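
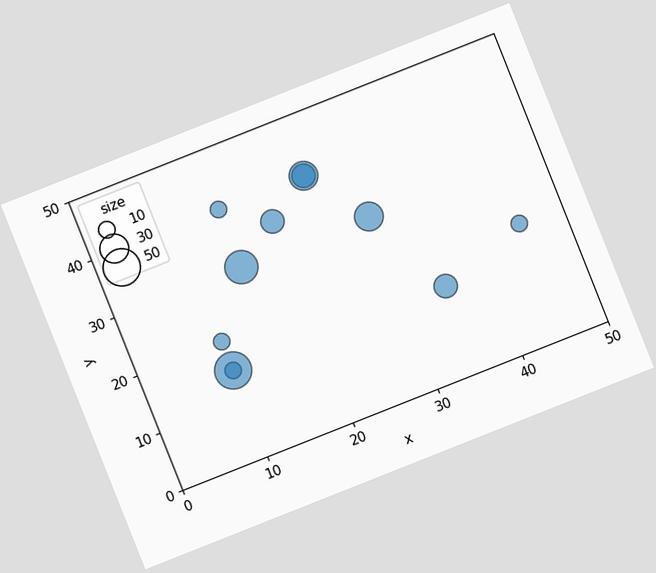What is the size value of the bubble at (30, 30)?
The chart is tilted about 22° counter-clockwise. Matching the bubble at (30, 30) against the size legend gives 30.

30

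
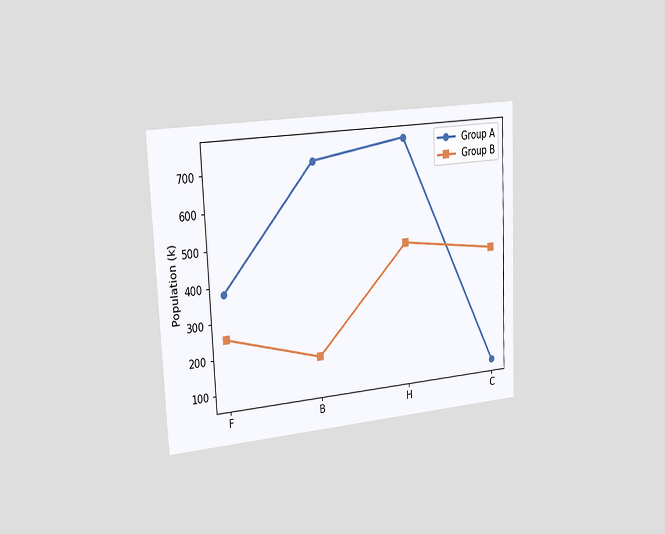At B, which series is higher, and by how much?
Group A, by 546k

The chart is tilted about 3° counter-clockwise and viewed slightly from the left. At B, Group A sits above the other line by 546k.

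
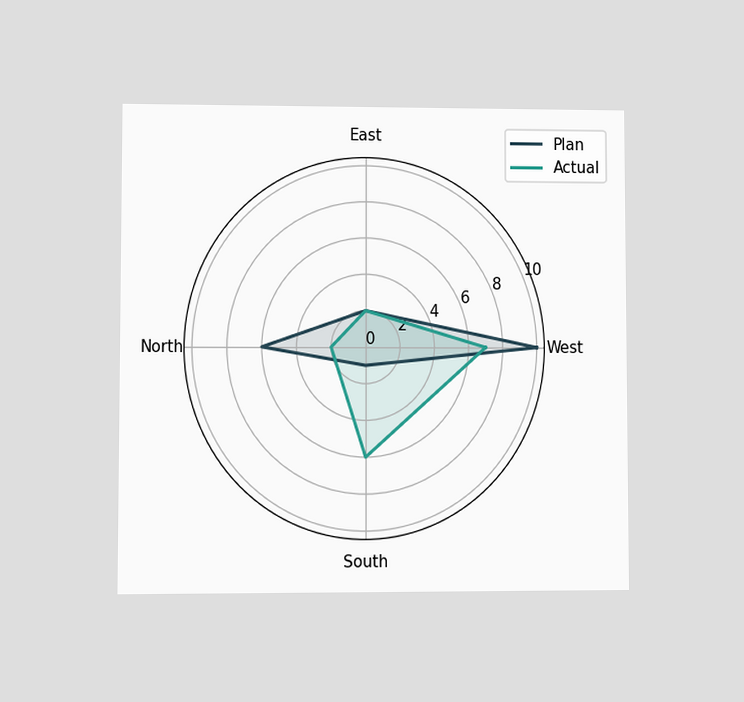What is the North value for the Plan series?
6

The chart is viewed at a slight angle. On the North axis, Plan reaches 6.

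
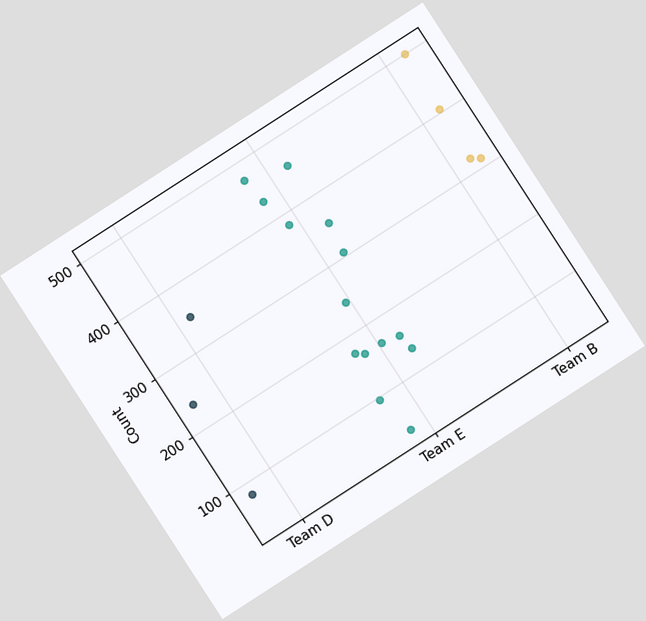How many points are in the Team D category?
3

The chart is tilted about 33° counter-clockwise. Counting the markers in the Team D column gives 3.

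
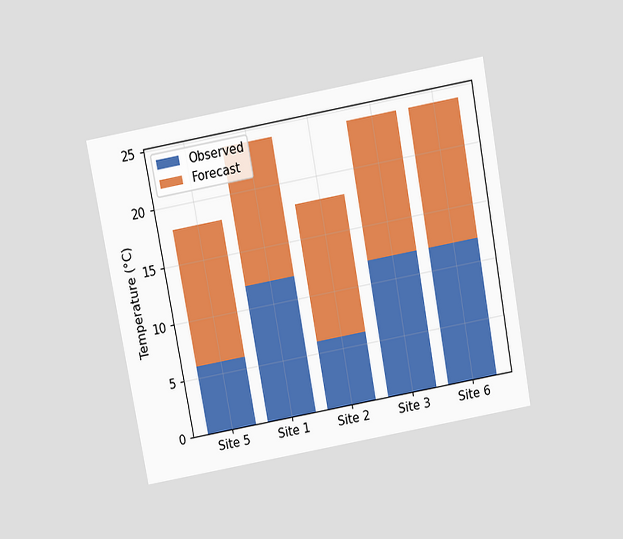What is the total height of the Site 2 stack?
18°C

The chart is tilted about 10° counter-clockwise and viewed slightly from above. The Site 2 stack's top reaches 18°C on the y-axis.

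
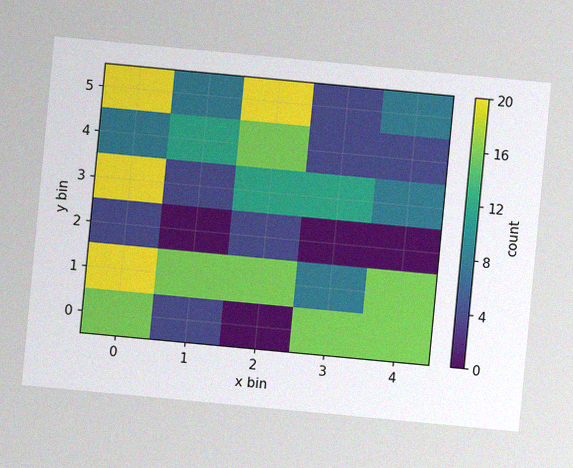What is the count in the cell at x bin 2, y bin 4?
16

The chart is tilted about 5° clockwise, with some photo noise. Matching the cell (2, 4) against the colorbar gives 16.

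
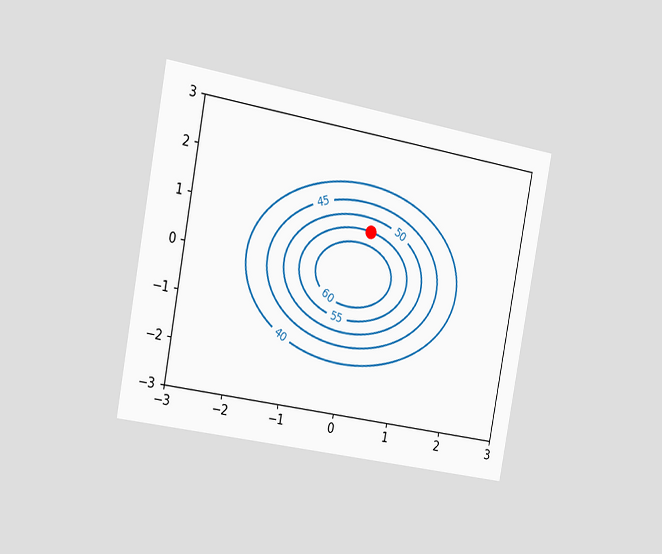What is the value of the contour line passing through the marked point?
The chart is tilted about 10° clockwise and viewed slightly from the left. The marked point sits on the contour labelled 55.

55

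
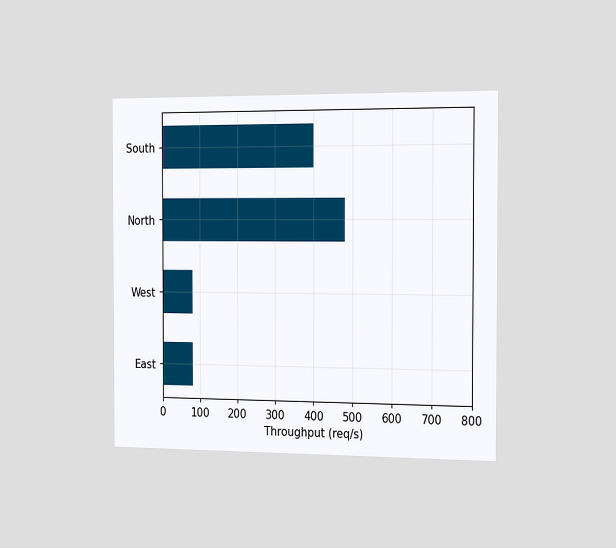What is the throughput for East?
80req/s

The chart is viewed slightly from the right. Reading along the chart's x-axis, the East bar reaches 80req/s.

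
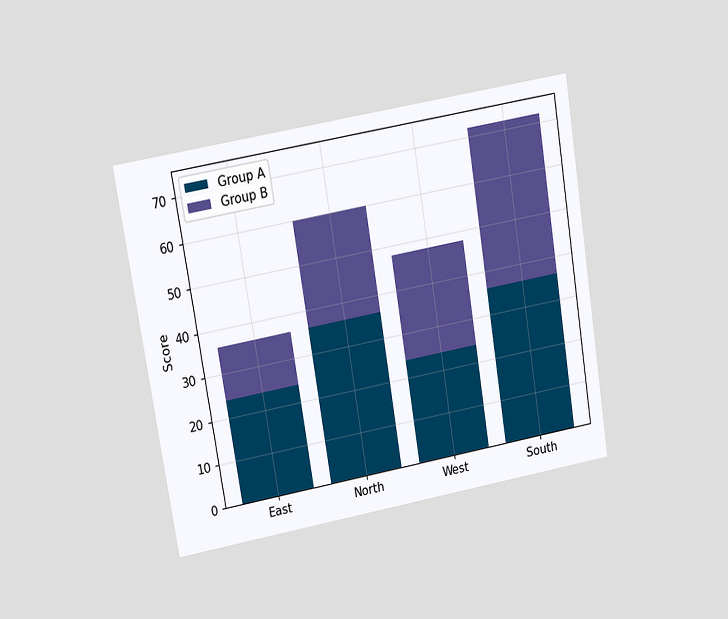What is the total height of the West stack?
48

The chart is tilted about 9° counter-clockwise and viewed at a slight angle. The West stack's top reaches 48 on the y-axis.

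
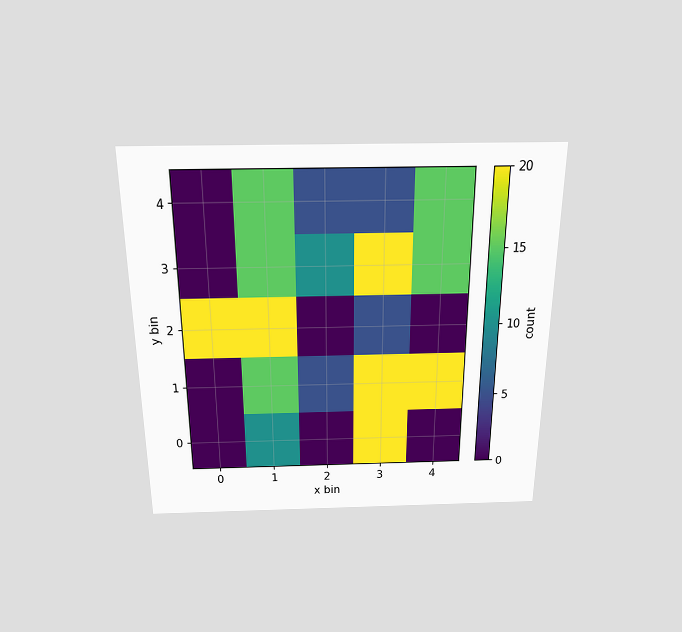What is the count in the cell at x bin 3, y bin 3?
20

The chart is viewed slightly from above. Matching the cell (3, 3) against the colorbar gives 20.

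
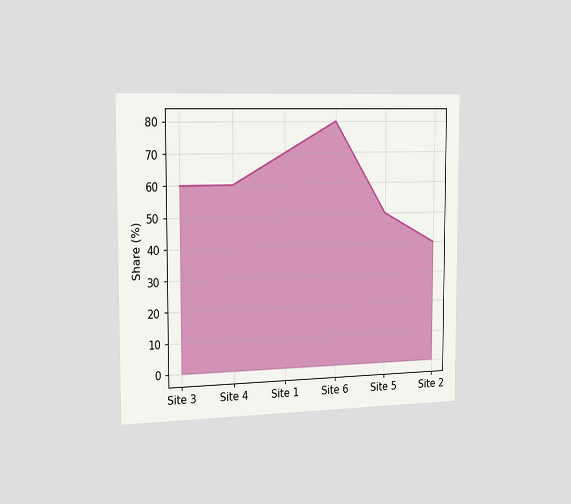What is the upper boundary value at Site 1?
The chart is viewed slightly from the left. At Site 1 the upper boundary is at 70%.

70%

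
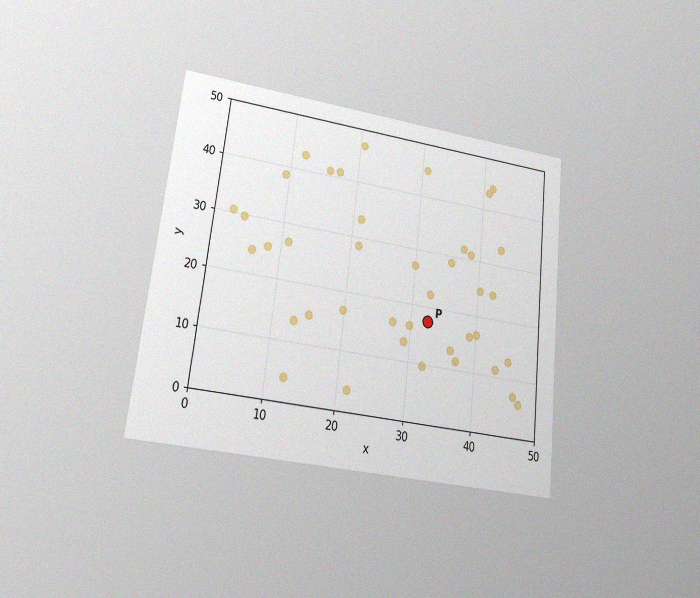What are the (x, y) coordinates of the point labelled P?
The chart is tilted about 6° clockwise and viewed at a slight angle, with some photo noise. Following the gridlines from P to each axis, P sits at (32.5, 17.5).

(32.5, 17.5)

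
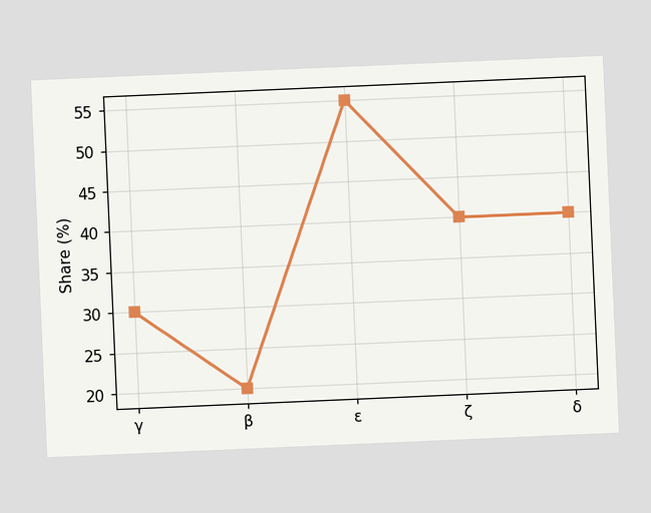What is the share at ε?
The chart is tilted about 2° counter-clockwise. At ε, the line is at 55%.

55%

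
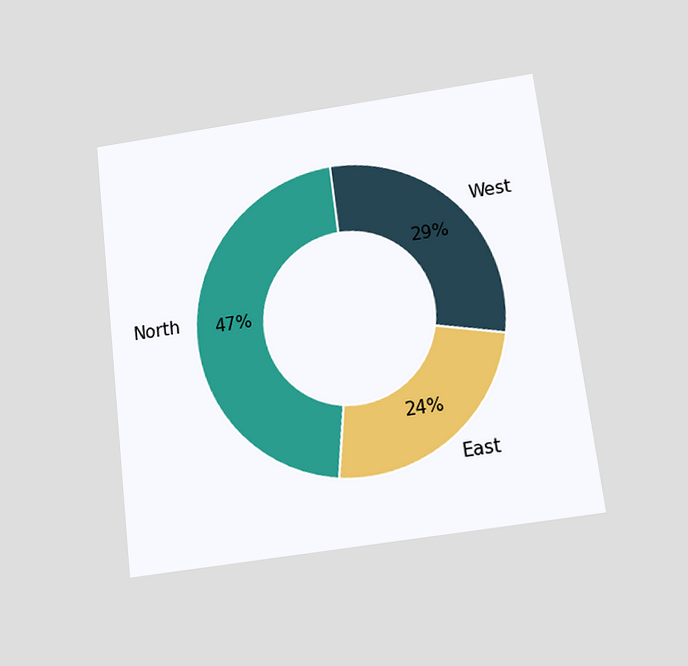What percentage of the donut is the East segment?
24%

The chart is tilted about 7° counter-clockwise and viewed slightly from below. The East segment takes up 24% of the ring.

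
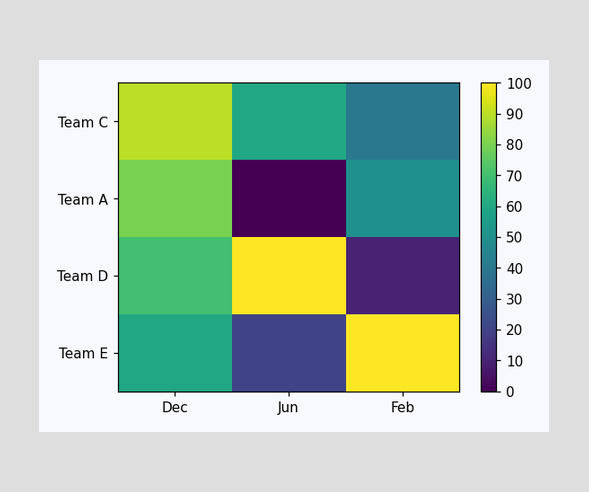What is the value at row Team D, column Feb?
Matching cell (Team D, Feb) against the colorbar gives 10.

10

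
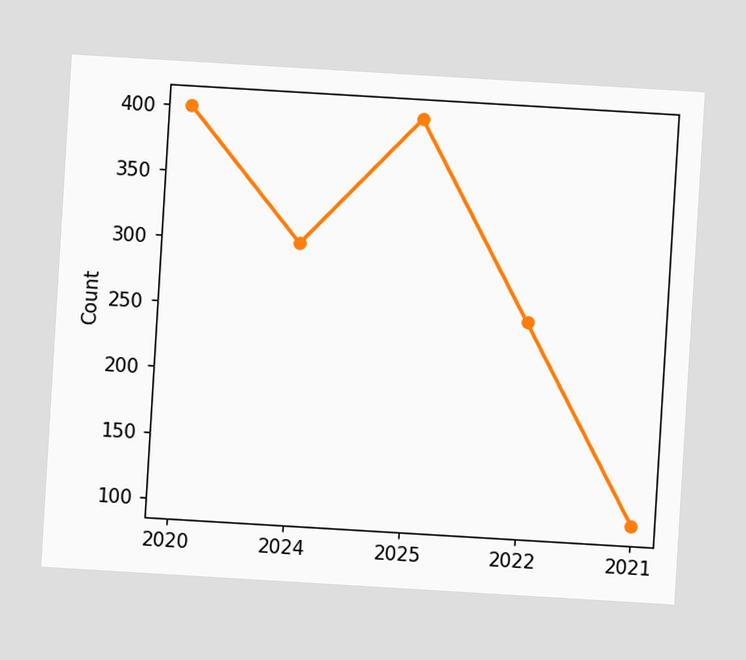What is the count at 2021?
The chart is tilted about 3° clockwise. At 2021, the line is at 100.

100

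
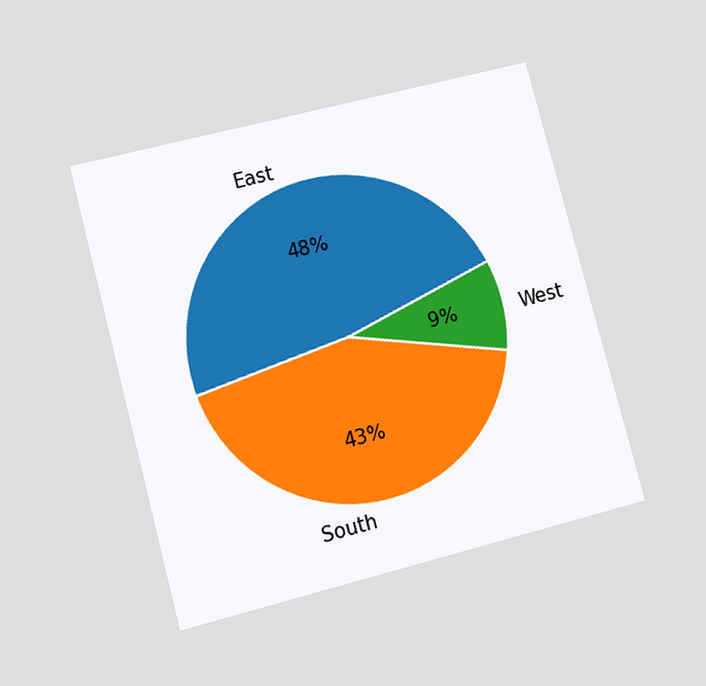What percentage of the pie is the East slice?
48%

The chart is tilted about 15° counter-clockwise and viewed at a slight angle. The East slice takes up 48% of the pie.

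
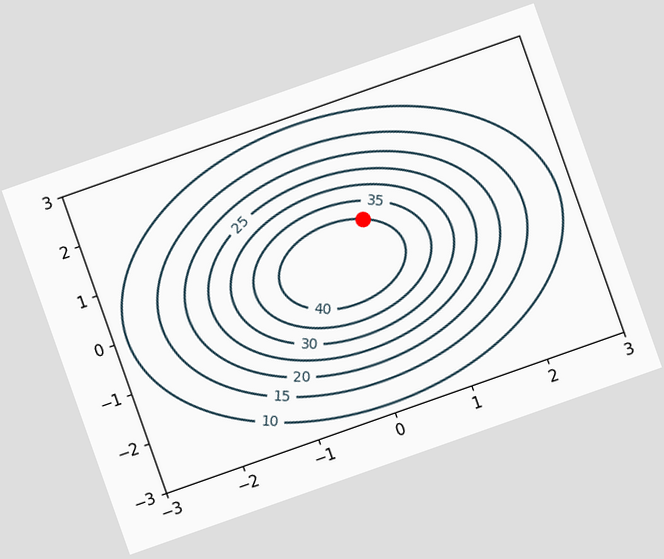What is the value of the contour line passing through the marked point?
40

The chart is tilted about 19° counter-clockwise. The marked point sits on the contour labelled 40.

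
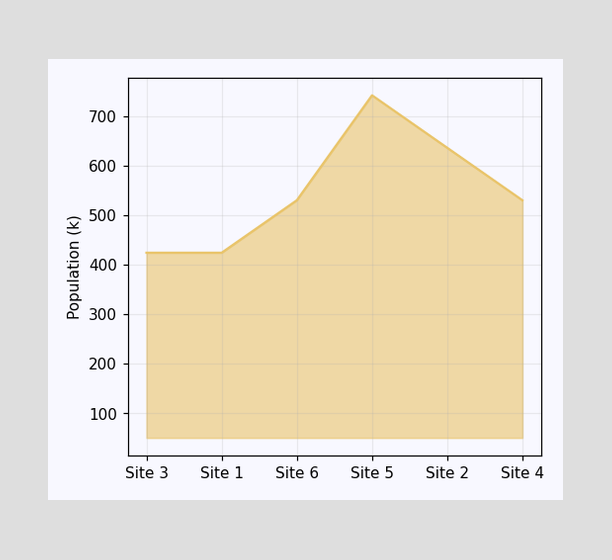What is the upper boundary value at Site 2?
At Site 2 the upper boundary is at 636k.

636k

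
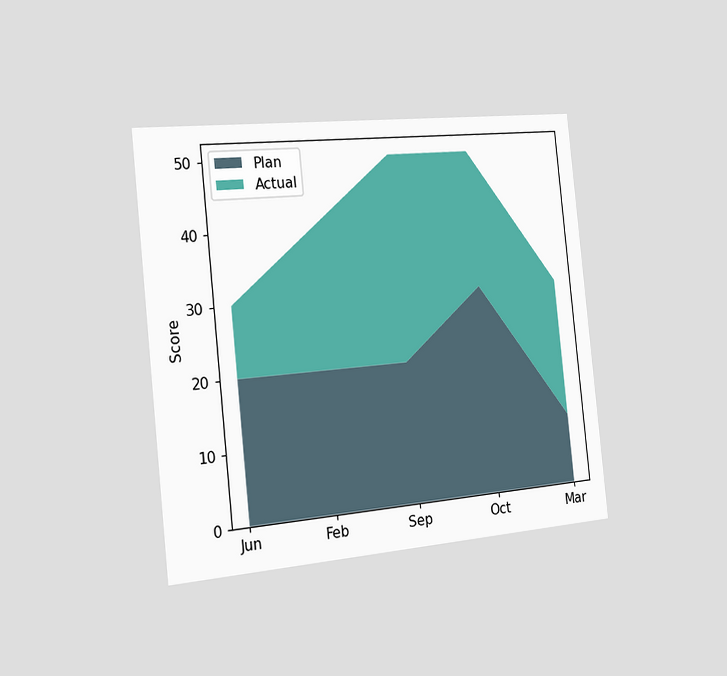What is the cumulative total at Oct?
The chart is tilted about 6° counter-clockwise and viewed slightly from the left. The stacked total at Oct reaches 50.

50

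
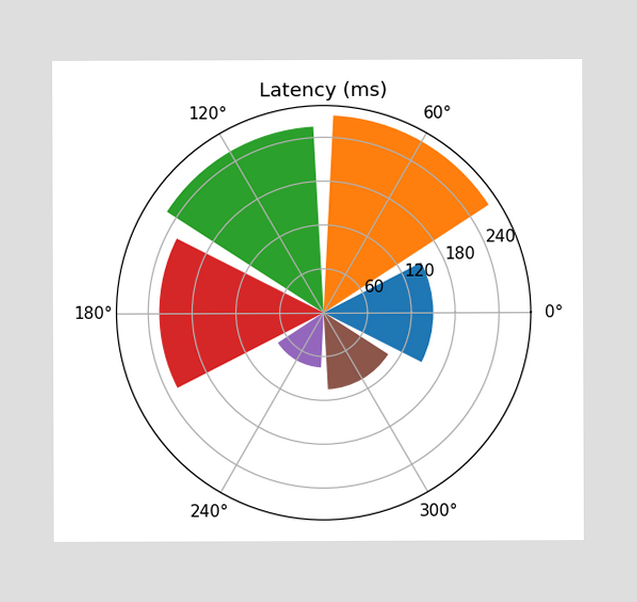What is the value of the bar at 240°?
The bar at 240° reaches 75ms on the radial axis.

75ms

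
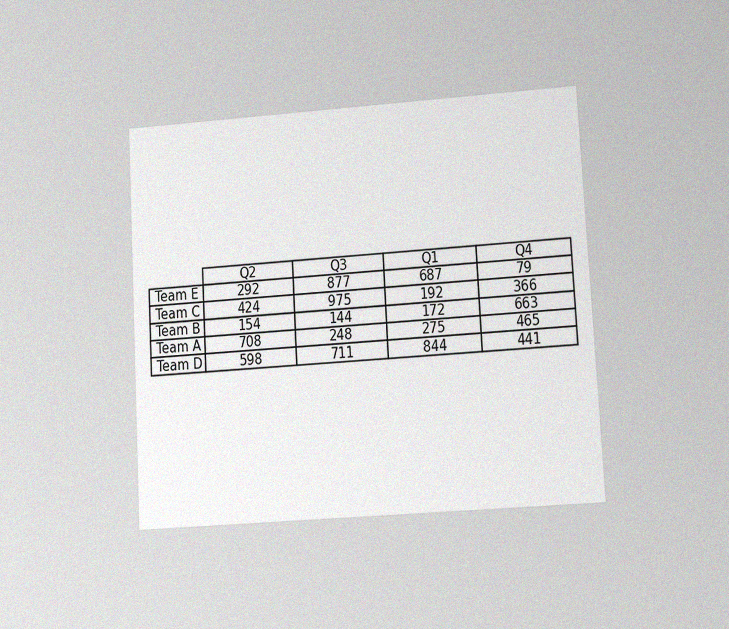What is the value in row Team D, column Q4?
441

The chart is tilted about 3° counter-clockwise and viewed at a slight angle, with some photo noise. The (Team D, Q4) cell reads 441.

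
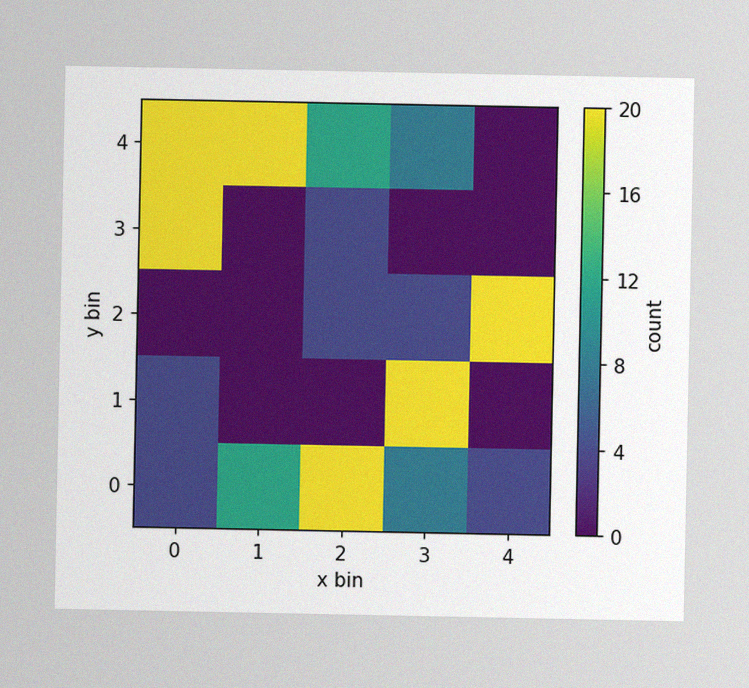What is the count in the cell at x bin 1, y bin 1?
0

The image has some photo noise and uneven lighting. Matching the cell (1, 1) against the colorbar gives 0.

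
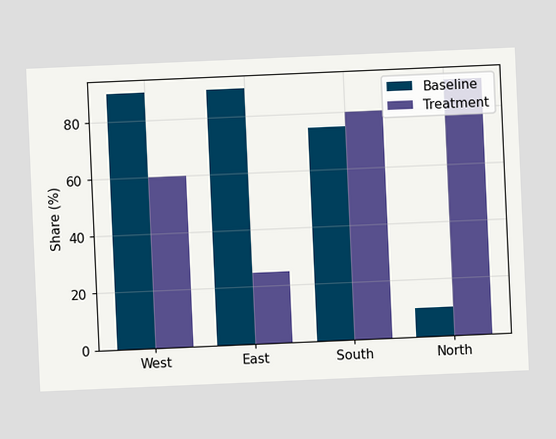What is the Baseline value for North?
10%

The chart is tilted about 3° counter-clockwise. The Baseline bar at North reaches 10% on the y-axis.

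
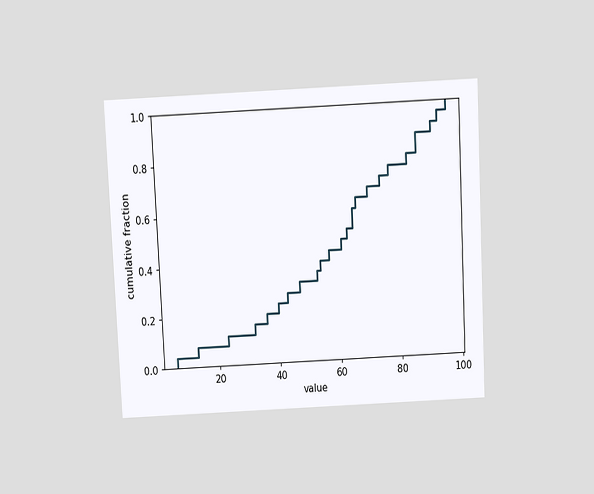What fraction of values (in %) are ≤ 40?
24%

The chart is tilted about 3° counter-clockwise and viewed slightly from above. At x=40 the ECDF step is at 24%.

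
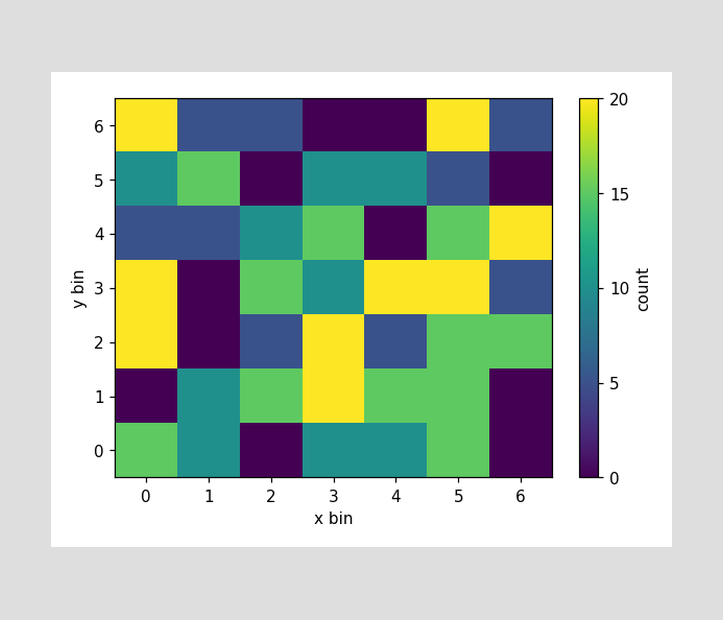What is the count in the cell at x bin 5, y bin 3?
Matching the cell (5, 3) against the colorbar gives 20.

20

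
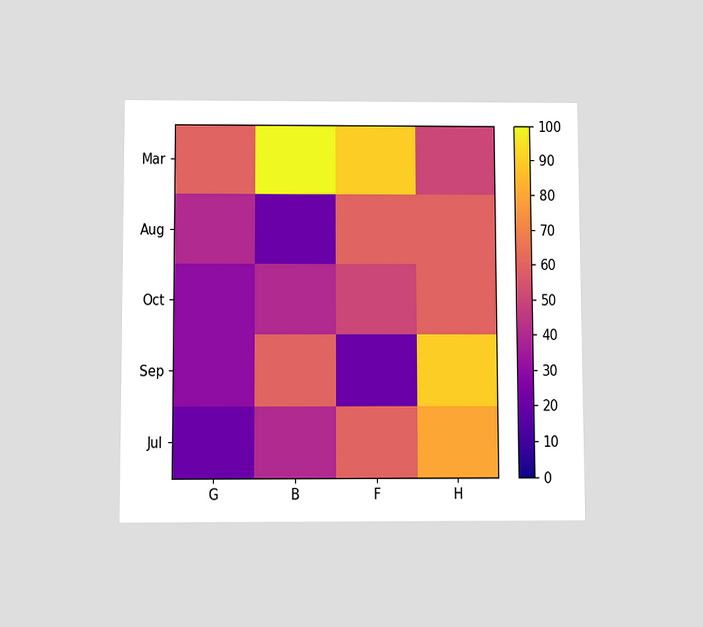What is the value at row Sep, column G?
30

The chart is viewed slightly from below. Matching cell (Sep, G) against the colorbar gives 30.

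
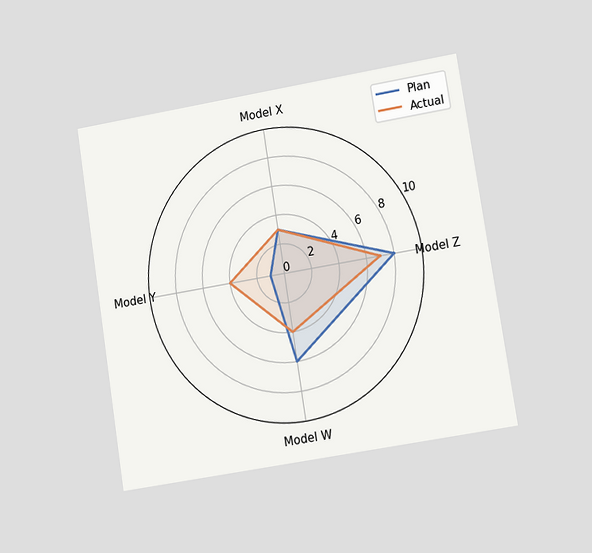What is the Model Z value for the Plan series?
8

The chart is tilted about 9° counter-clockwise and viewed at a slight angle. On the Model Z axis, Plan reaches 8.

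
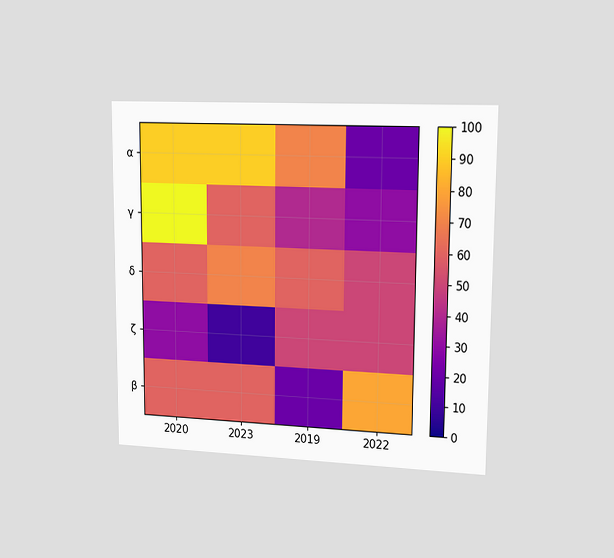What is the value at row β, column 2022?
80

The chart is viewed slightly from the right. Matching cell (β, 2022) against the colorbar gives 80.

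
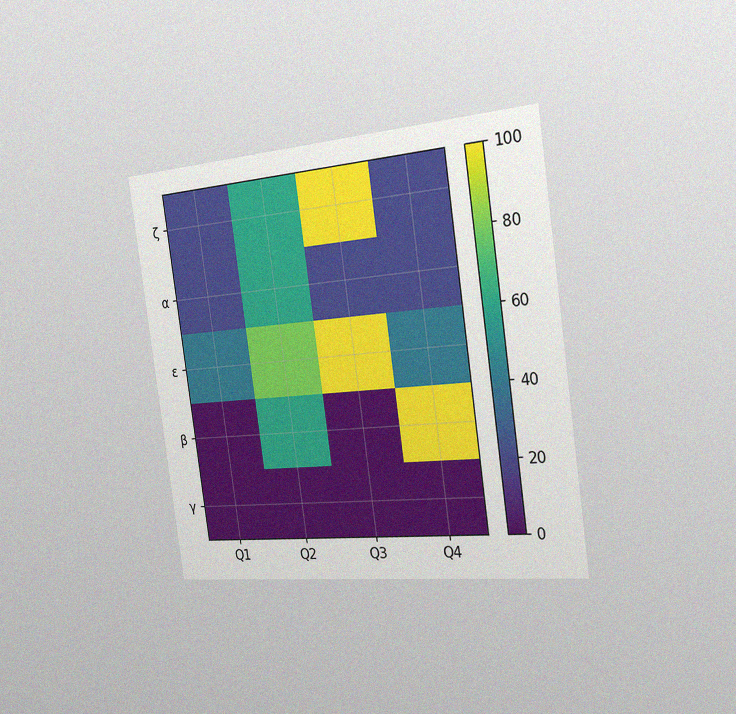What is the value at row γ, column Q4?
0

The chart is tilted about 8° counter-clockwise and viewed slightly from the right, with some photo noise. Matching cell (γ, Q4) against the colorbar gives 0.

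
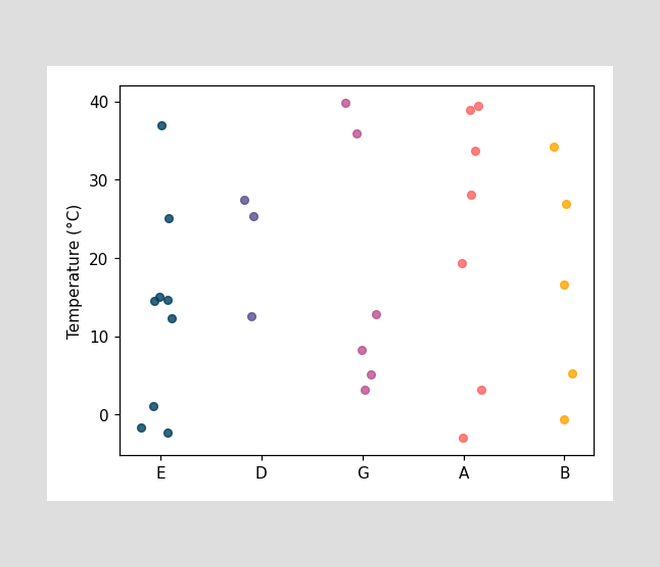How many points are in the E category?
9

Counting the markers in the E column gives 9.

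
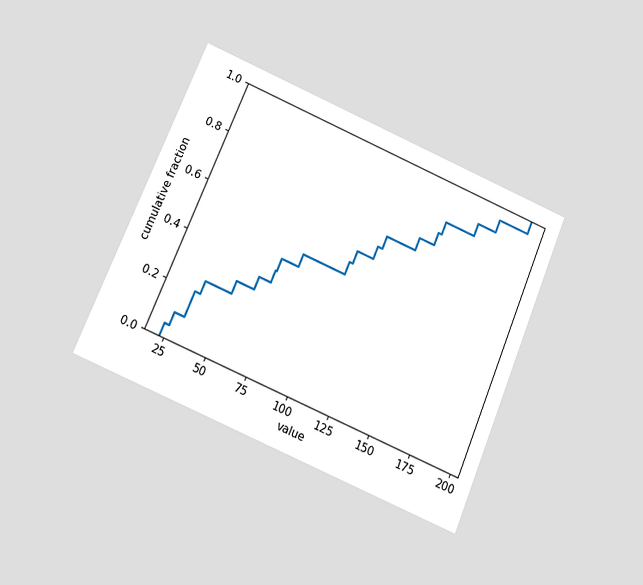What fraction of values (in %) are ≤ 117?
65%

The chart is tilted about 23° clockwise and viewed at a slight angle. At x=117 the ECDF step is at 65%.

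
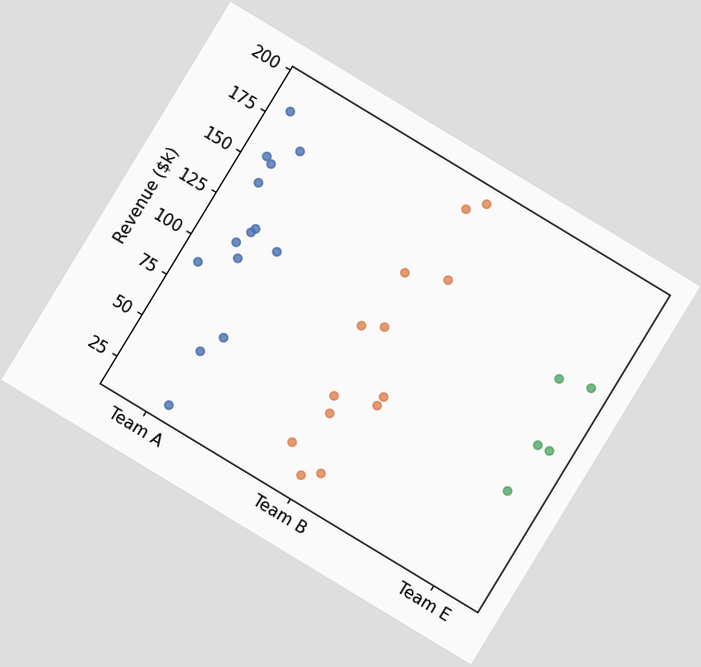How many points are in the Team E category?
5

The chart is tilted about 31° clockwise. Counting the markers in the Team E column gives 5.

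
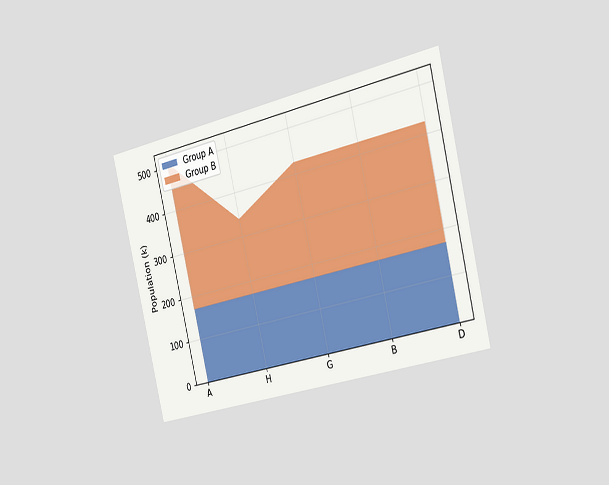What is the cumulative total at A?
510k

The chart is tilted about 13° counter-clockwise and viewed slightly from the right. The stacked total at A reaches 510k.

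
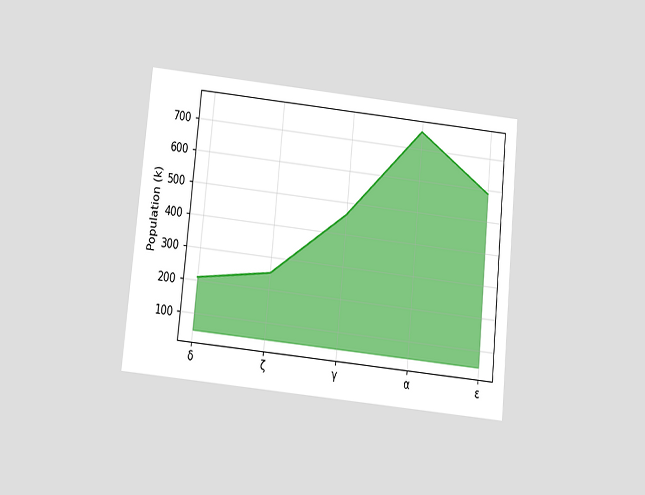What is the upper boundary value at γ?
462k

The chart is tilted about 6° clockwise and viewed slightly from below. At γ the upper boundary is at 462k.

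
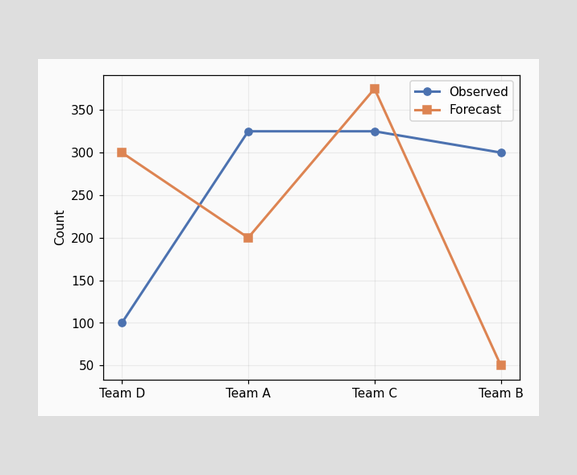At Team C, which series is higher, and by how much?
At Team C, Forecast sits above the other line by 50.

Forecast, by 50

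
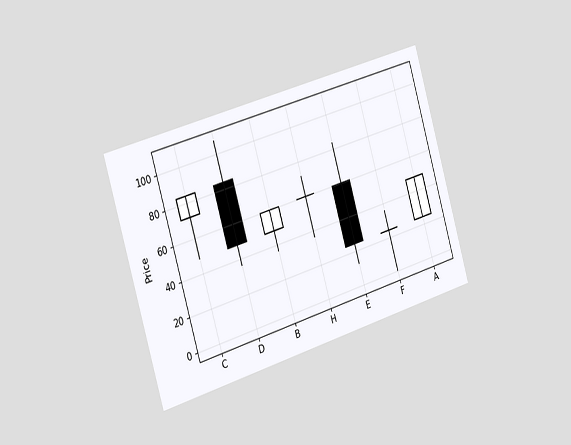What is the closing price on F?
The chart is tilted about 17° counter-clockwise and viewed slightly from the left. The F candle closes at 24.

24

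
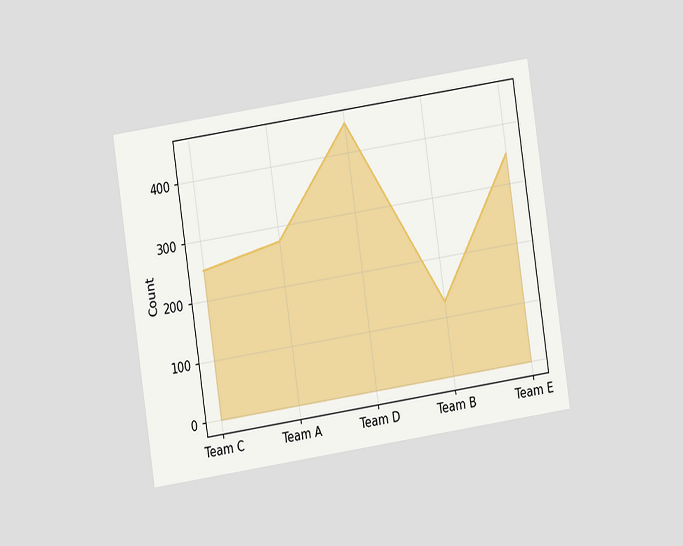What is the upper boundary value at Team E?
350

The chart is tilted about 9° counter-clockwise and viewed at a slight angle. At Team E the upper boundary is at 350.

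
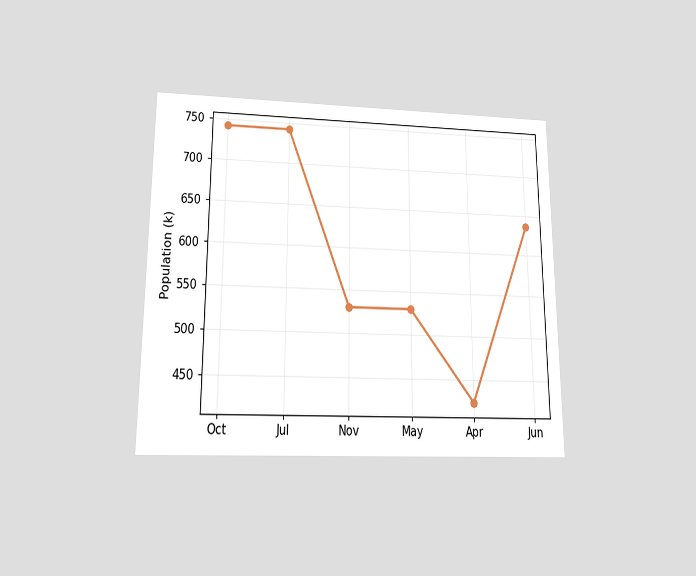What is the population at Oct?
742k

The chart is viewed slightly from below. At Oct, the line is at 742k.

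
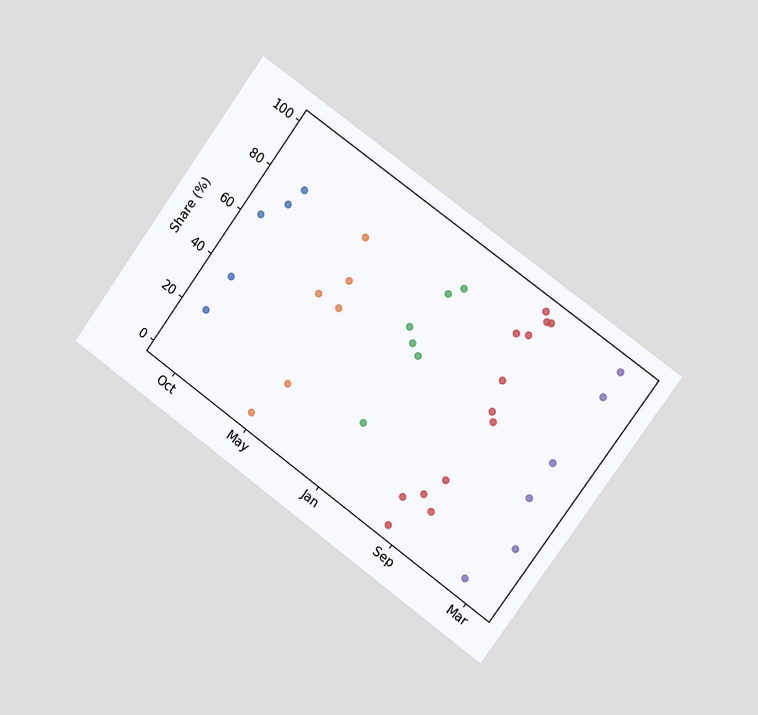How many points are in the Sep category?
The chart is tilted about 36° clockwise and viewed slightly from the right. Counting the markers in the Sep column gives 13.

13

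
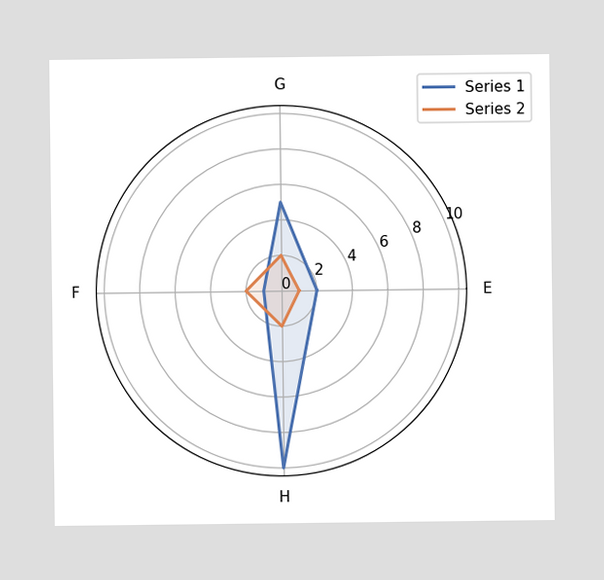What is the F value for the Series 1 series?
On the F axis, Series 1 reaches 1.

1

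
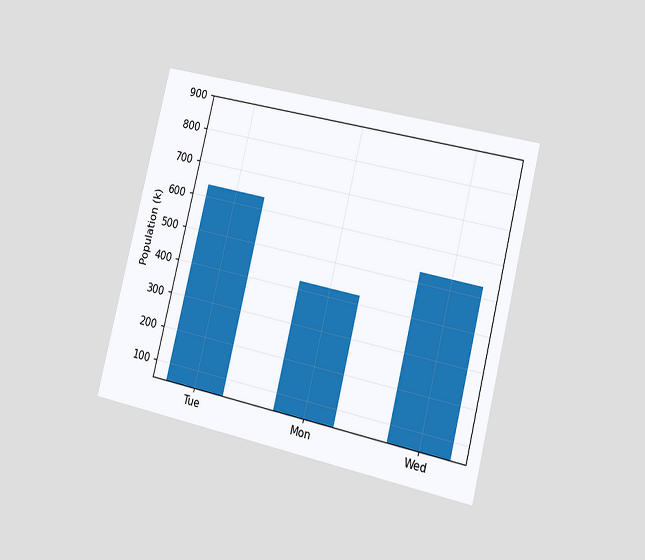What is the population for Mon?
The chart is tilted about 14° clockwise and viewed slightly from the right. Reading along the chart's y-axis, the Mon bar reaches 424k.

424k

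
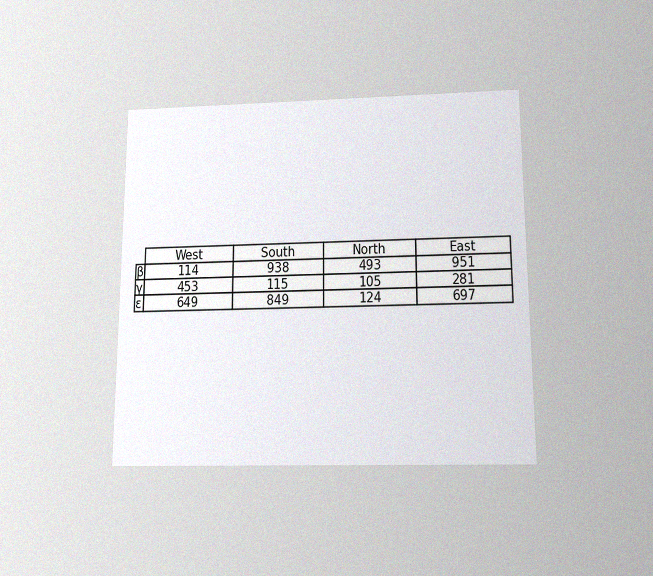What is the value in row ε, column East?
The chart is viewed slightly from below, with some photo noise. The (ε, East) cell reads 697.

697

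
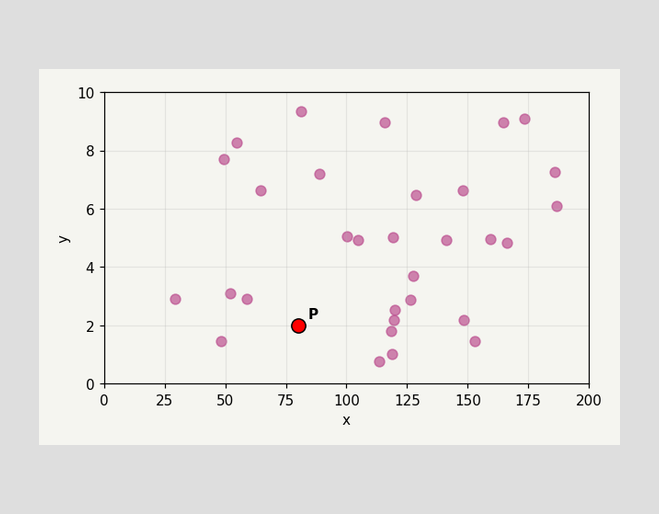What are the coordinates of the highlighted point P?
(80, 2)

Following the gridlines from P to each axis, P sits at (80, 2).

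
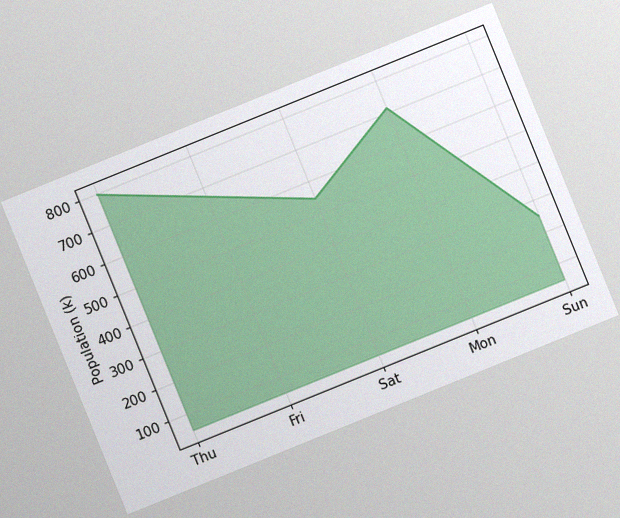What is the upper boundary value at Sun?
252k

The chart is tilted about 22° counter-clockwise, with some photo noise. At Sun the upper boundary is at 252k.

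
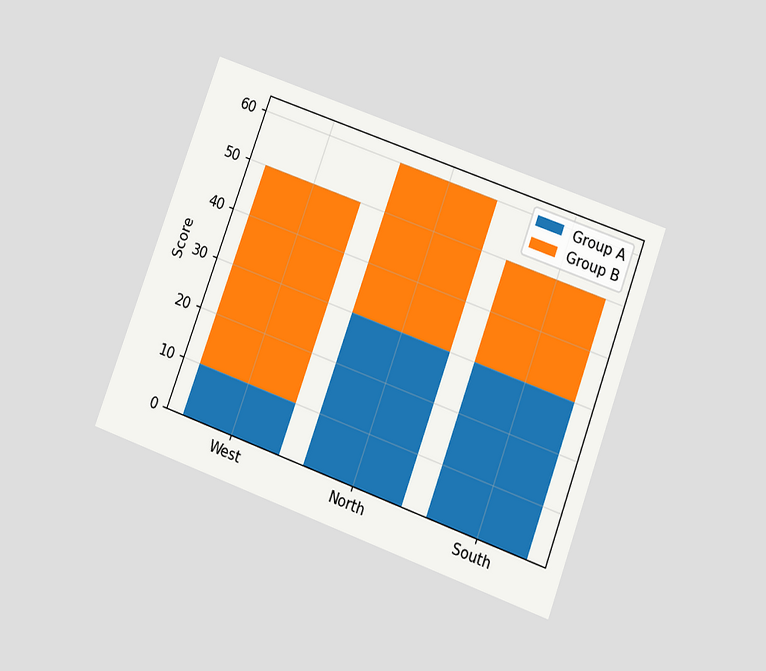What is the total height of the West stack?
50

The chart is tilted about 20° clockwise and viewed at a slight angle. The West stack's top reaches 50 on the y-axis.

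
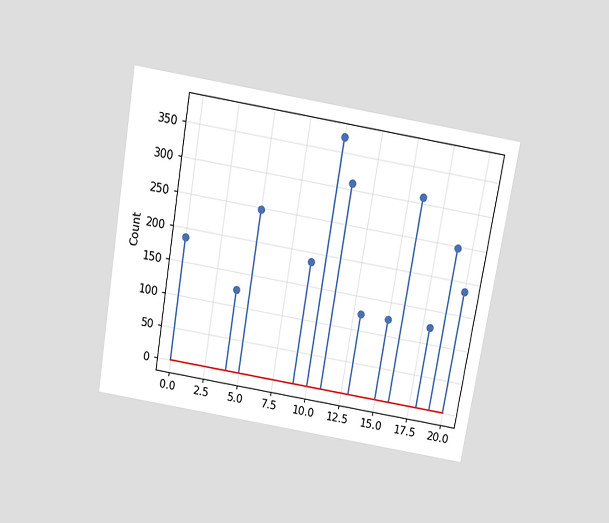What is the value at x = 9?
186

The chart is tilted about 9° clockwise and viewed slightly from above. The stem at x=9 reaches 186.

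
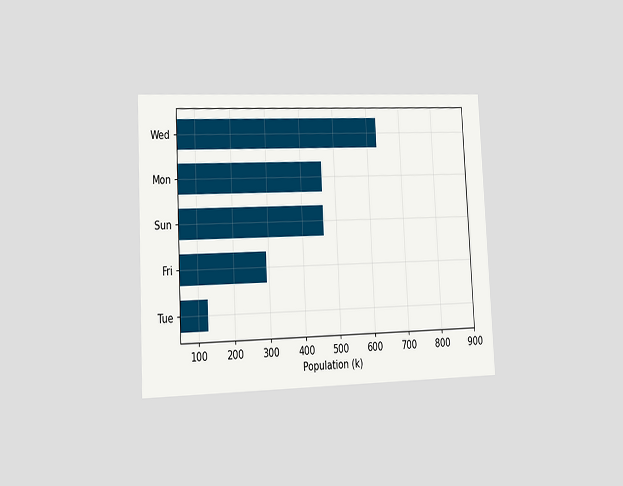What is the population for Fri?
294k

The chart is tilted about 3° counter-clockwise and viewed slightly from the left. Reading along the chart's x-axis, the Fri bar reaches 294k.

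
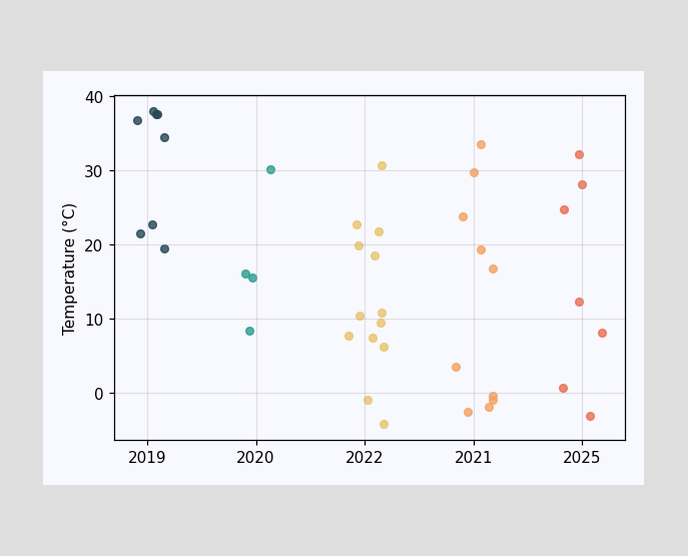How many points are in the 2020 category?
4

Counting the markers in the 2020 column gives 4.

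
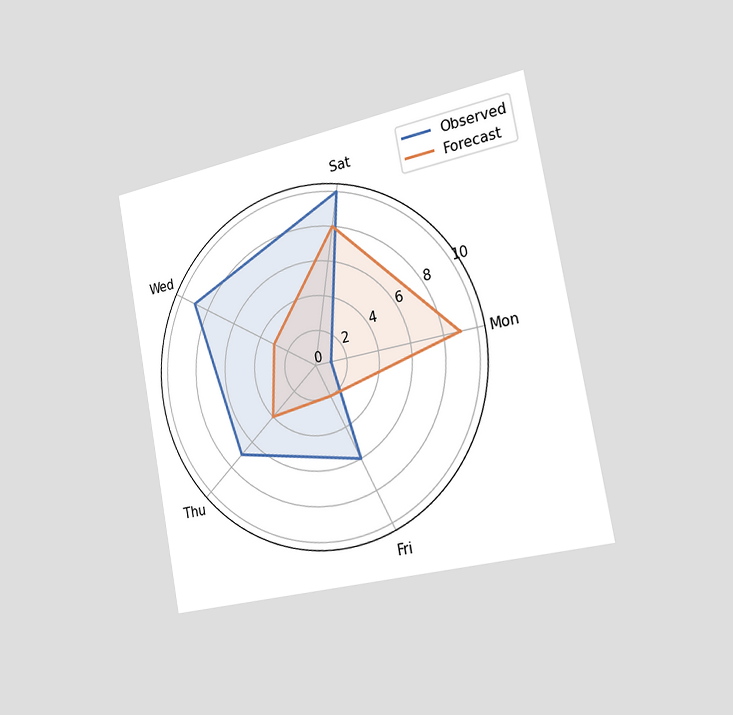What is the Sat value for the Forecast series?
8

The chart is tilted about 10° counter-clockwise and viewed slightly from the right. On the Sat axis, Forecast reaches 8.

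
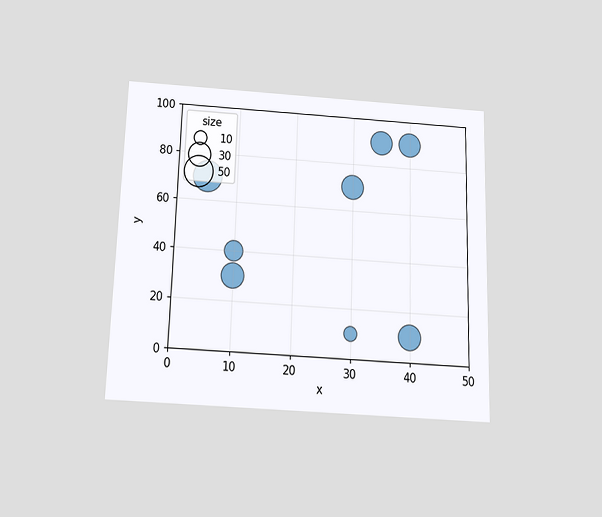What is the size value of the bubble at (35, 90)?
The chart is viewed slightly from below. Matching the bubble at (35, 90) against the size legend gives 30.

30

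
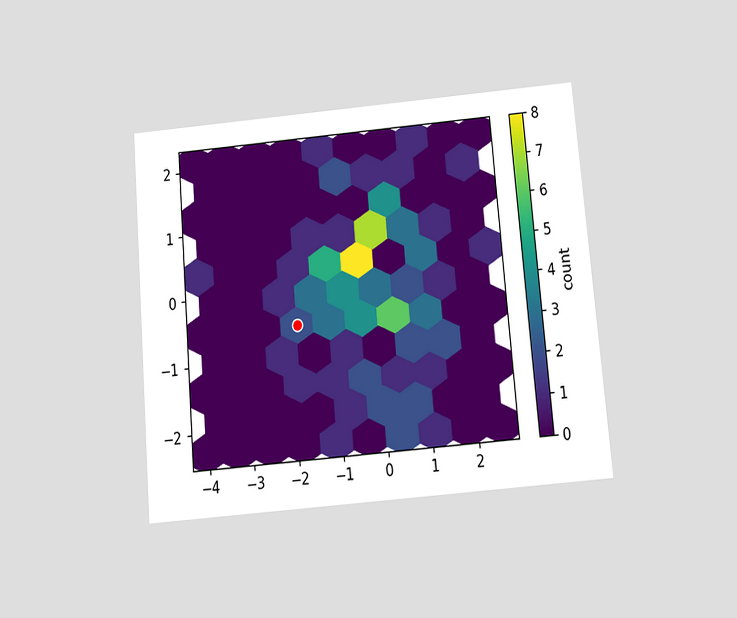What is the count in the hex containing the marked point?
2

The chart is tilted about 5° counter-clockwise and viewed slightly from below. The marked hex reads 2 on the colorbar.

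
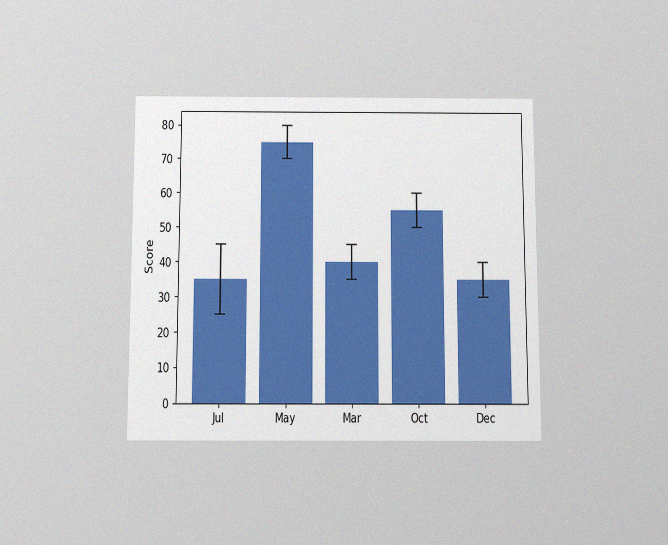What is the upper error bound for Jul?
45

The chart is viewed slightly from below, with some photo noise. The Jul bar's upper whisker reaches 45.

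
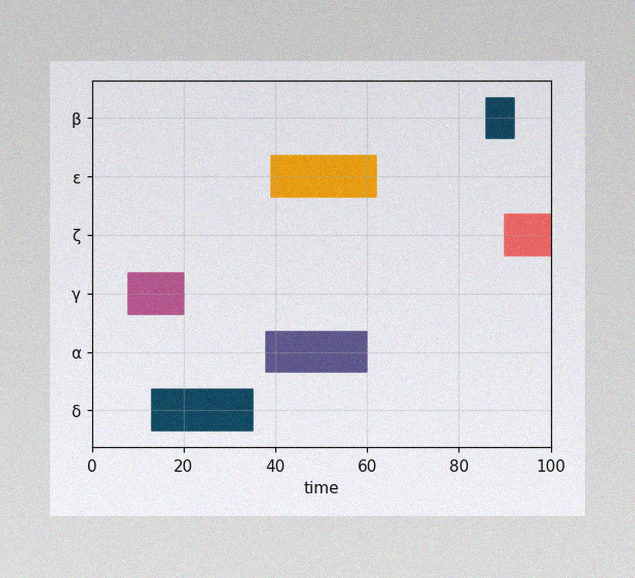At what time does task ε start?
The image has some photo noise and uneven lighting. The ε bar begins at t=39.

39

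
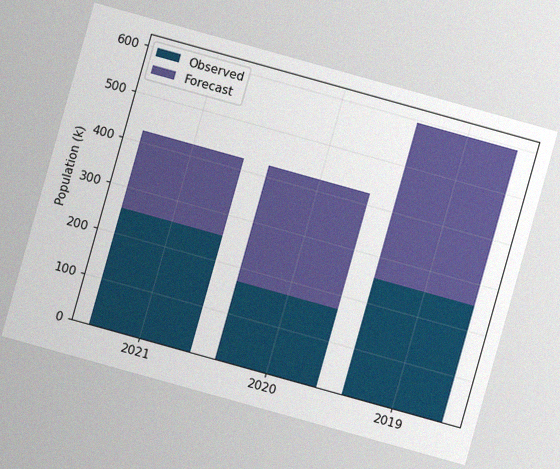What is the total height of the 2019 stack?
The chart is tilted about 16° clockwise, with some photo noise. The 2019 stack's top reaches 595k on the y-axis.

595k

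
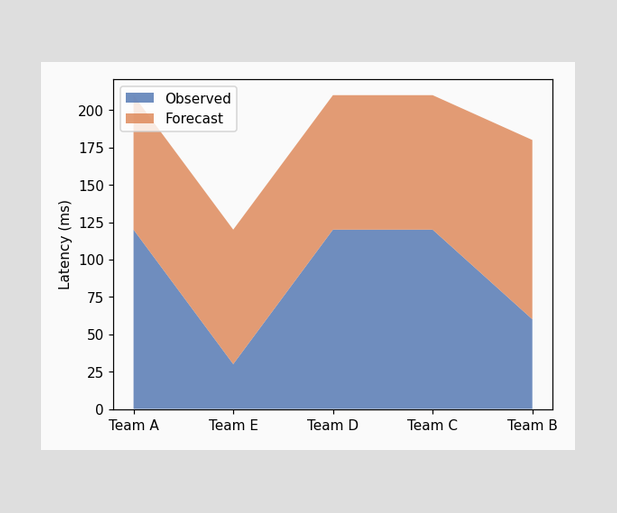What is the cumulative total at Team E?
The stacked total at Team E reaches 120ms.

120ms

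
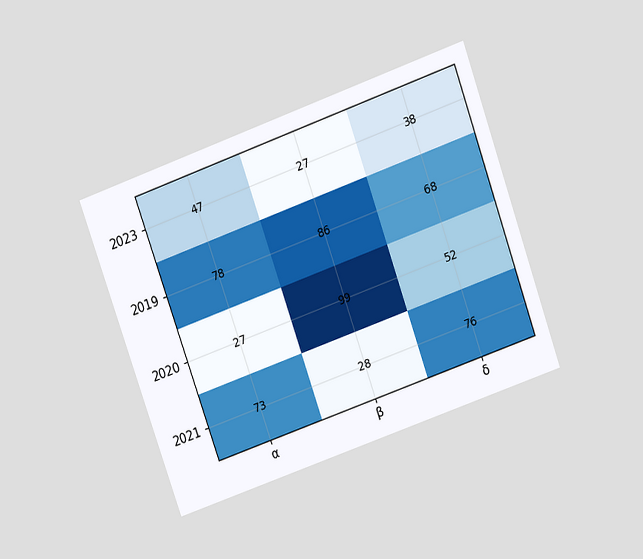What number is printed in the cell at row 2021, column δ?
76

The chart is tilted about 20° counter-clockwise and viewed at a slight angle. The (2021, δ) cell reads 76.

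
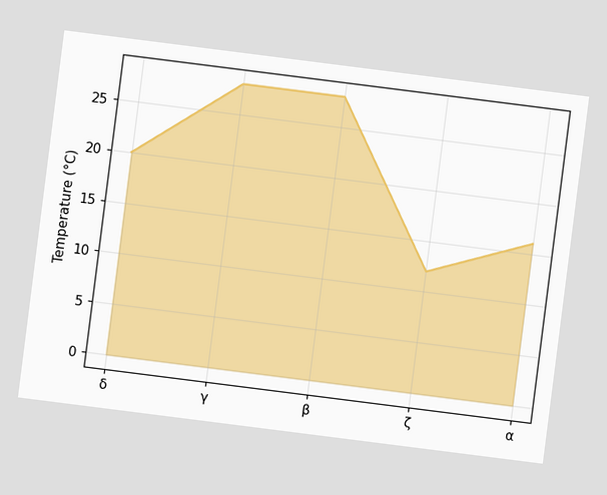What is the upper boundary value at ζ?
12°C

The chart is tilted about 7° clockwise. At ζ the upper boundary is at 12°C.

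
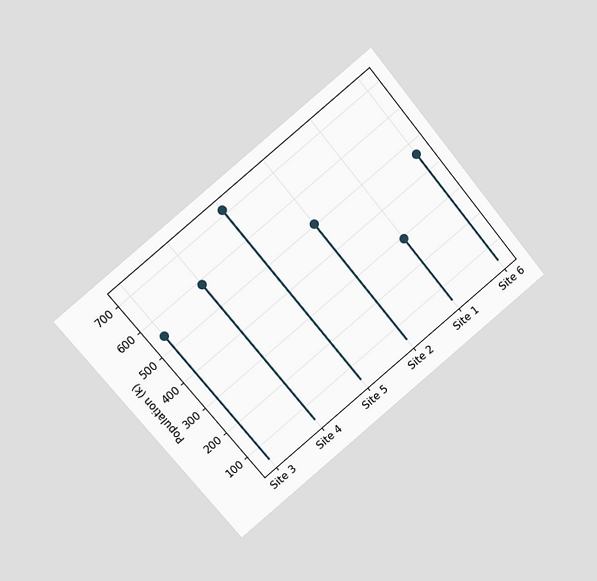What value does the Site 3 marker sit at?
The chart is tilted about 40° counter-clockwise and viewed at a slight angle. The Site 3 marker sits at 546k.

546k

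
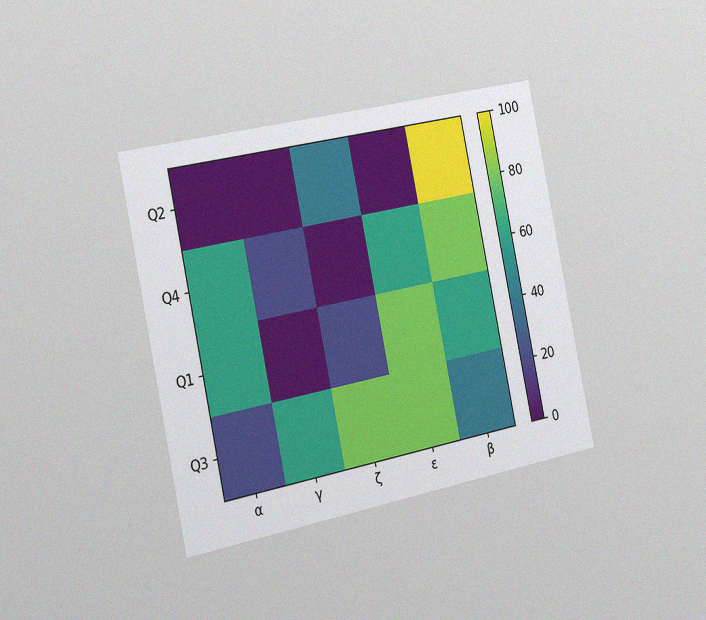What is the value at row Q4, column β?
80

The chart is tilted about 12° counter-clockwise and viewed slightly from the left, with some photo noise. Matching cell (Q4, β) against the colorbar gives 80.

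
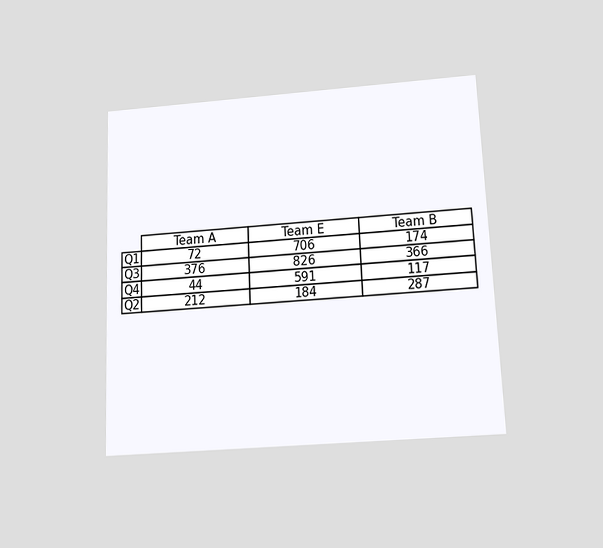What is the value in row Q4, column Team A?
The chart is tilted about 2° counter-clockwise and viewed slightly from below. The (Q4, Team A) cell reads 44.

44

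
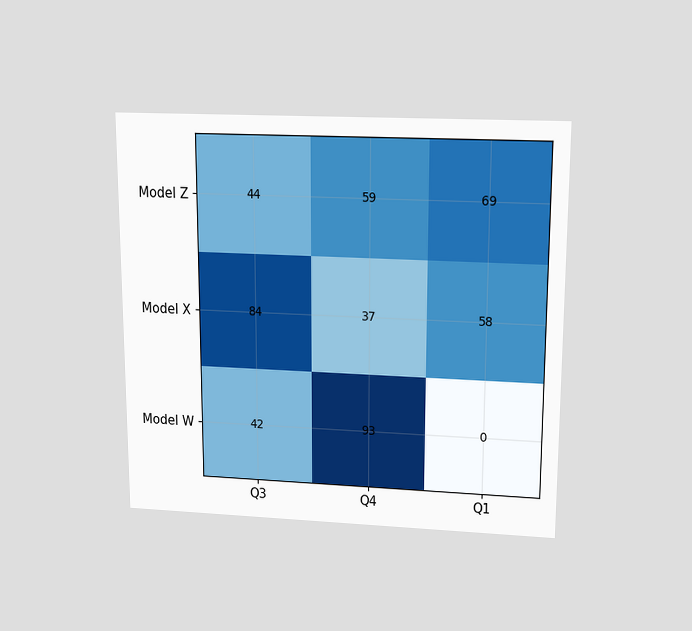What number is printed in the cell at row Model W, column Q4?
93

The chart is viewed slightly from above. The (Model W, Q4) cell reads 93.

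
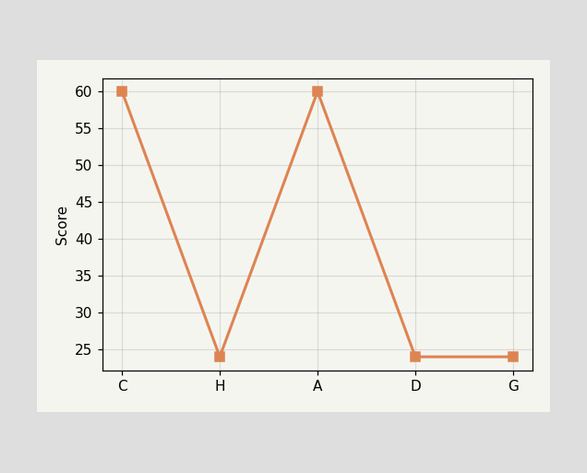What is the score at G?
24

At G, the line is at 24.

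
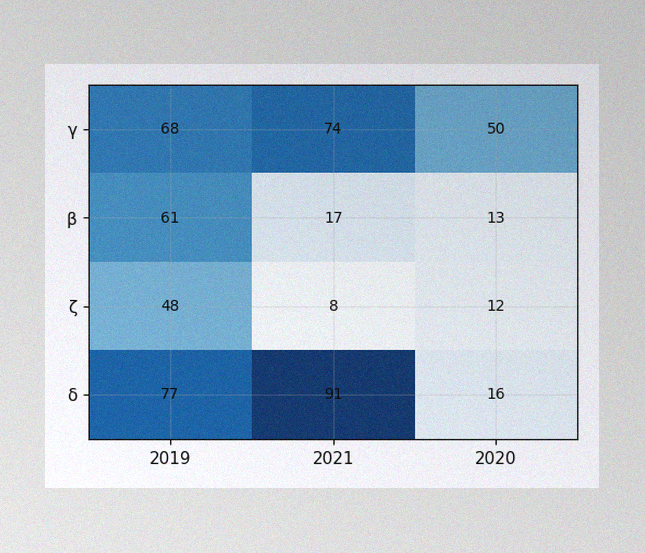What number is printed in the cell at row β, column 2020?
13

The image has some photo noise and uneven lighting. The (β, 2020) cell reads 13.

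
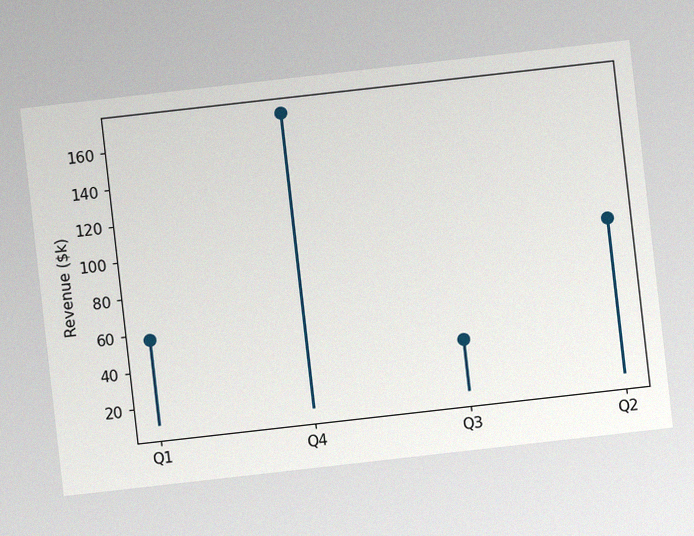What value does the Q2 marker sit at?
$95k

The chart is tilted about 6° counter-clockwise, with some photo noise. The Q2 marker sits at $95k.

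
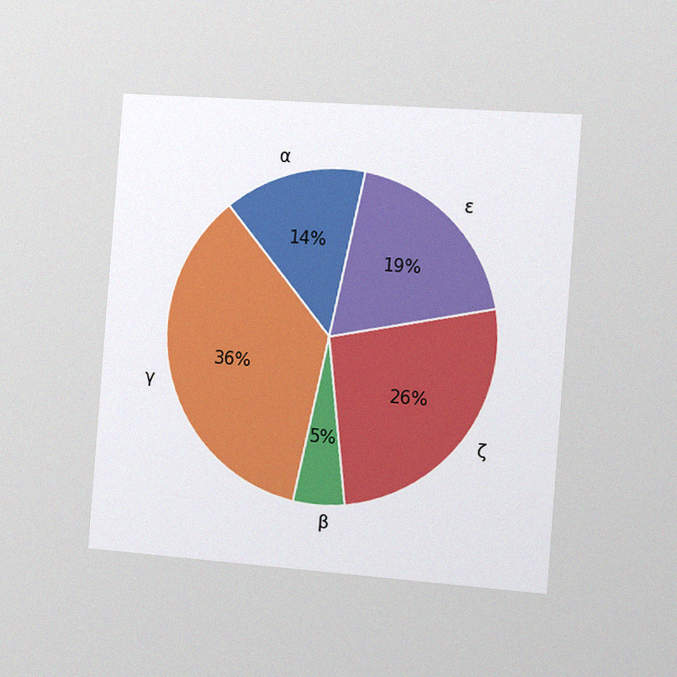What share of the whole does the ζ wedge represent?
26%

The chart is tilted about 4° clockwise and viewed slightly from the right, with some photo noise. The ζ slice takes up 26% of the pie.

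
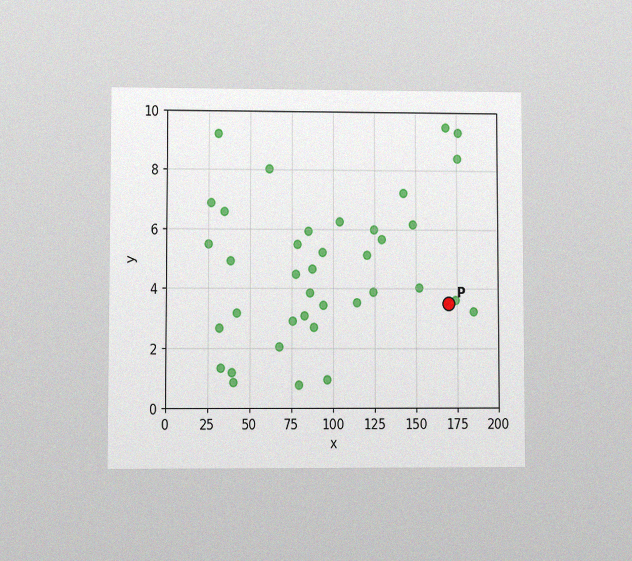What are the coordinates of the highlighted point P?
(170, 3.5)

The chart is viewed at a slight angle, with some photo noise. Following the gridlines from P to each axis, P sits at (170, 3.5).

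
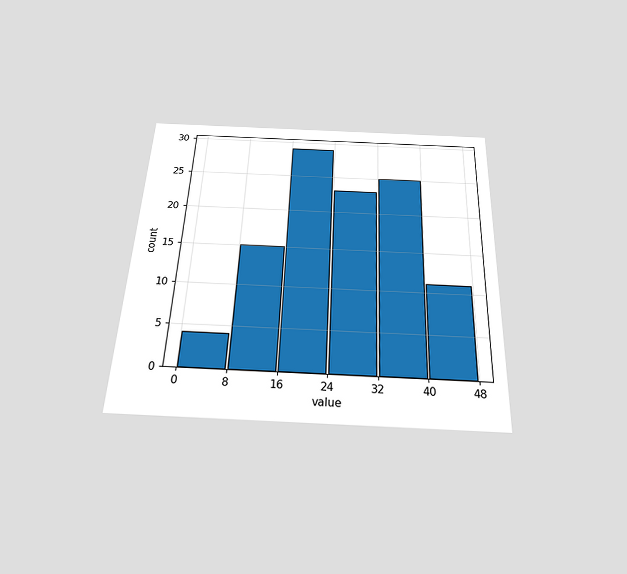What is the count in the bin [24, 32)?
23

The chart is tilted about 2° clockwise and viewed slightly from below. The [24, 32) bin has height 23.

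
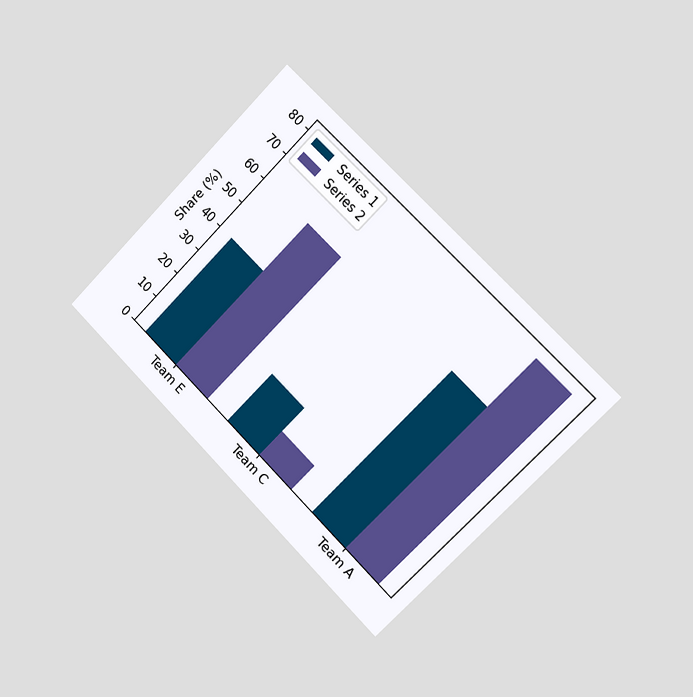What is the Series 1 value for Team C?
20%

The chart is tilted about 45° clockwise and viewed slightly from the right. The Series 1 bar at Team C reaches 20% on the y-axis.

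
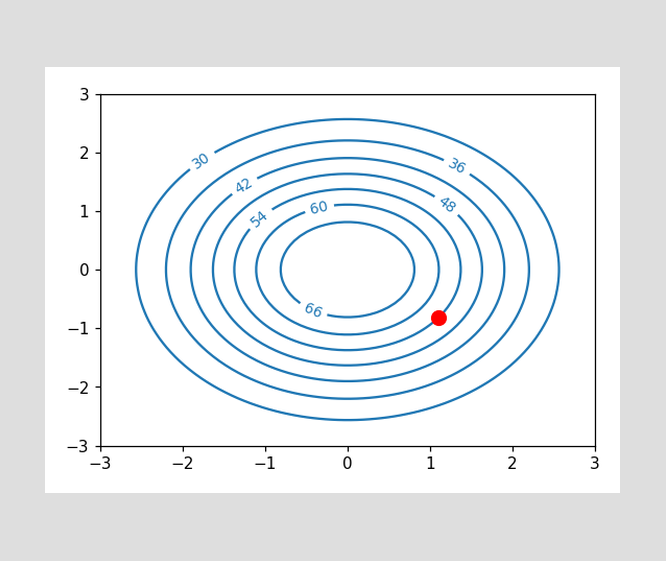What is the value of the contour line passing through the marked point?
54

The marked point sits on the contour labelled 54.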